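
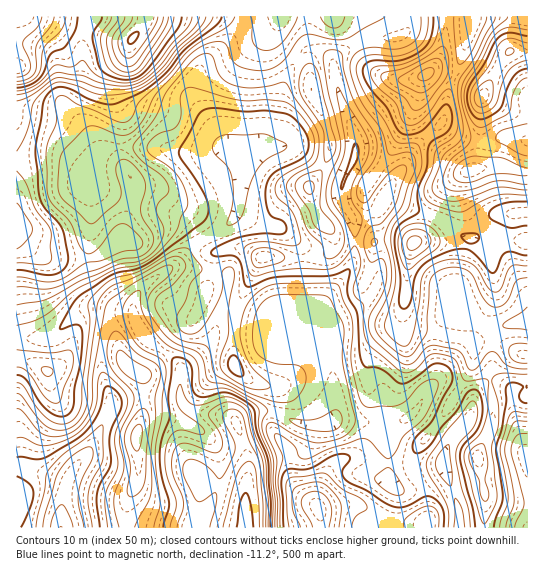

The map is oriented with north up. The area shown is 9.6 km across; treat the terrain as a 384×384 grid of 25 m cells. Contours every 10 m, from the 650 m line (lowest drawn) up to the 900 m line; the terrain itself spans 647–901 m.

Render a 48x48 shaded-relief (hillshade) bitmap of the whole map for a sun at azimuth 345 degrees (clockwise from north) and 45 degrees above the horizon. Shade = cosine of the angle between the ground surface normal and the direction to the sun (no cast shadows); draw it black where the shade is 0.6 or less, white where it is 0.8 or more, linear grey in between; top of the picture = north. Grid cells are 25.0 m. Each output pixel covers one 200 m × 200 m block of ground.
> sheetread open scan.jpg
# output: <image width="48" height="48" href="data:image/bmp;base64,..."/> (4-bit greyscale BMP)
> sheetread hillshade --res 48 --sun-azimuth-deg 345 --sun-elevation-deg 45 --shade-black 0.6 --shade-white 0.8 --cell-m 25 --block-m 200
<image width="48" height="48" href="data:image/bmp;base64,Qk32BAAAAAAAAHYAAAAoAAAAMAAAADAAAAABAAQAAAAAAIAEAAATCwAAEwsAABAAAAAAAAAAAAAAABEREQAiIiIAMzMzAERERABVVVUAZmZmAHd3dwCIiIgAmZmZAKqqqgC7u7sAzMzMAN3d3QDu7u4A////AHdneIiId3ZmiHd4mql3d3d4iaqYeIhlZ3dniIiId3dmiHd4mqmIiHeImqqpeIdlZ4dmiJmZd3d3iId4mZmZmYmZqqqqiHh2Z4h2iZmph3iIiId4mZqqqpqpmZmZmIiHeIh2eaqql3eIiId3mau7uZmYiIiJmIiHiIh2aJqqmHd4h3d3iau7uYiIiIiImHd3iHdlVomZh2Z3d3d3d5maupiIiIdniZh3iHdkNGiYh2ZmZneIZomau7qYiZhli8p2d3dkMkeamGVmZ4iIZ5qqq7qZiZqFast1ZndlMjWbuXZniIiIiaqZmaqYiJqnV6uFVXZlVDWLuoZ4iHd3iZh3eIiIh4mpZYqXVXZmdlV5qod4dVRDV3Z3d4h3d3iahmiXZnZ3d2ZneHZ4dTISRnd3iIiHd2eKp2eIeGZ3dmZlZ3Zoh1MleIiIiIiHd2V4mGaHZ2eIdmZmeId3iHVomZmIiIiHdlRXiGZ2VHiZh2Z4mql2eIiJmZmIiIiHZVRWZ3Z3ZZmqmGeJmqlkV4mYiIiIiJmGZVVVV4d4iImZmGaJmZdUVomYiIiIiJmGZnZmd4iImnd4mXaJmHZmZniHiIiIiImYeHd4iIiImXdneId4iHeIh3iHeIiIiIiamHd4iIh3iHZmZ3d3eIiJl3iHd4iIiHeKqXd4iIh2d2ZlVWVmaJqZmHiHZnd3d4d5uYd4iId2d2VUNENERpqpmYiXVVVVZomIqod3iId2d1VUQzISIliqmYiIVERVRGmYmYZmd3d3ZlVmZlQhEAN4iHd4ZVVmVViXiHVFVmd3Zmd3eIhkQxE2iId4mIiIdleHeHQ0VmeHZnd4iJmHd1M1eJmau7qYd3eIiZdmd4iId4iIiJmZiIdlZ4mqqqmHd4iamruYiIiJmYiZmZmZmZh3Z3iZmIiHeJmarMyph3iJmYmZmZmZmIiHd3iJmHd3iZh5q7qHZmd4iIiZmZmZiHd3iIiImHd3eJh3iql2VVVmVYiIiIiYiHeIiIiImYiHd4mGeaqXZURERIh3iIiIiIiJiIiImqq6dnqnaKuphlVEVYh3eIiImZmZmIiImbzclWm5doqqqYd2eIh3d4iJmZmYiIiIiaq8pliqhmiau6mZmnd3d3iIiIiHiIiIiImal2eZhleau6mZmXd3d3d3Zmd3d4iIiIiIiHeIh1aKupiIiHd3d3dmZWd3d3d3d3d3eId3d2VoqoZmd3d4h3Zmdmd3d3dmZmZmeIdnd3ZWiGRFd2Znh2VmZmd4d2ZmZmZmiId3d3dVeHVFeCNFZlRDM0V3d2ZmZmd3iId2ZnZVealmZwATNEQxAAJGd3d2ZneIiId3d3dlasuGZjIjNFVDEAAleId3ZmeZiIiJq7qGatynVXZVVnd1QyESV4h3dmeZh4mrzd3Jec24ZYdmZ4iHZDIRJXiHd2aIhnm8zN7biKzJh4dmZ4mZhkMxAleIh3Z3dmeZmavKiJvMunZmZ4m7qFRDIkZ4iHdndmd4iImqiJrNy3dmZ4q8uWRVQ0V4iHd3d3d3d4mZiIq8yw=="/>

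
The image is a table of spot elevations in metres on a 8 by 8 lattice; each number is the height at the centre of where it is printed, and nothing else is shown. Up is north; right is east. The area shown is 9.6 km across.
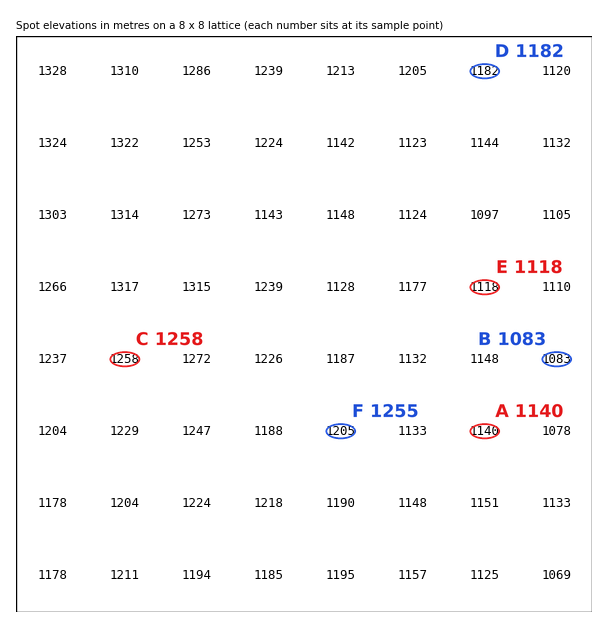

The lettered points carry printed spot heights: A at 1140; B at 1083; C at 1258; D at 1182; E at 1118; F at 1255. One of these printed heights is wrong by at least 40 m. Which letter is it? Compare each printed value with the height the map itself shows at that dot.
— F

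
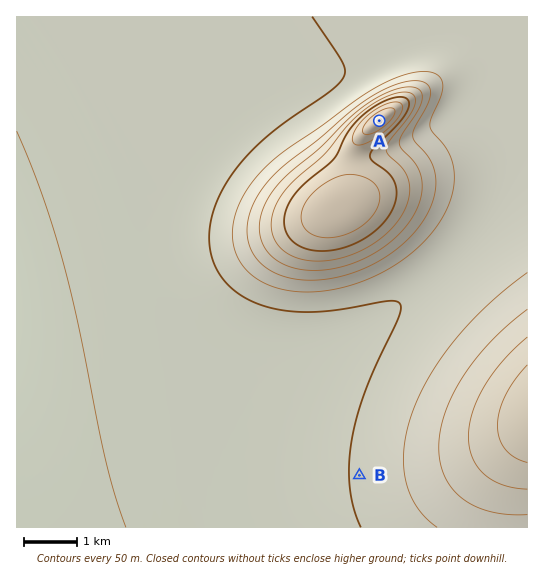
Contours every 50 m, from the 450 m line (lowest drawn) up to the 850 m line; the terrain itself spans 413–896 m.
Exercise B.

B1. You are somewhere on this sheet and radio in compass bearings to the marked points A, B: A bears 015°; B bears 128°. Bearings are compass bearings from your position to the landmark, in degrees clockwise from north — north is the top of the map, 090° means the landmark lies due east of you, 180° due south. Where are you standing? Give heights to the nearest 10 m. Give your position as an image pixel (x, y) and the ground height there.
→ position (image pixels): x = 297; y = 427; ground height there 480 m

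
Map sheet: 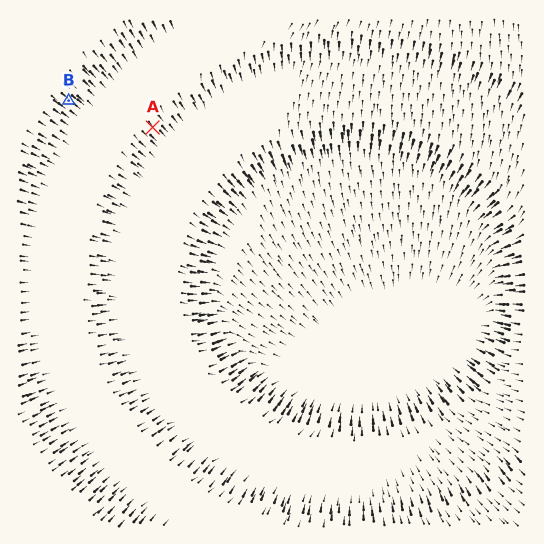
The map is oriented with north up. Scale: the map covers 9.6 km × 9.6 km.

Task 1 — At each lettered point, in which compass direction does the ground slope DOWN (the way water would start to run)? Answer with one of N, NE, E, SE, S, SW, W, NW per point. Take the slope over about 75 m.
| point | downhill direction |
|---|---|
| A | SE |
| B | SE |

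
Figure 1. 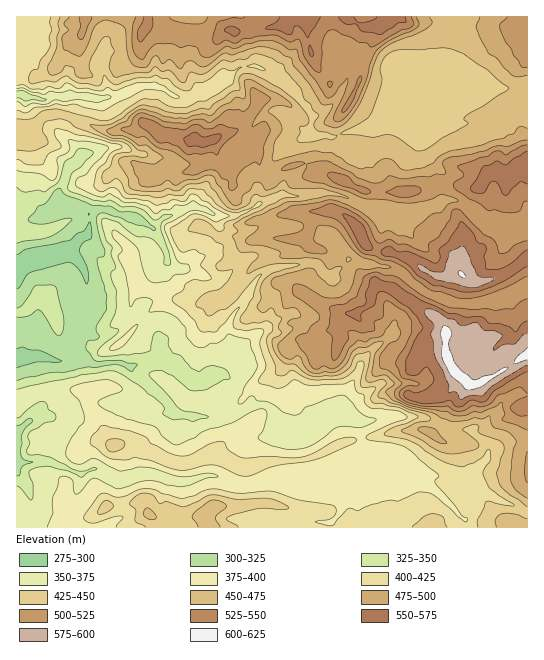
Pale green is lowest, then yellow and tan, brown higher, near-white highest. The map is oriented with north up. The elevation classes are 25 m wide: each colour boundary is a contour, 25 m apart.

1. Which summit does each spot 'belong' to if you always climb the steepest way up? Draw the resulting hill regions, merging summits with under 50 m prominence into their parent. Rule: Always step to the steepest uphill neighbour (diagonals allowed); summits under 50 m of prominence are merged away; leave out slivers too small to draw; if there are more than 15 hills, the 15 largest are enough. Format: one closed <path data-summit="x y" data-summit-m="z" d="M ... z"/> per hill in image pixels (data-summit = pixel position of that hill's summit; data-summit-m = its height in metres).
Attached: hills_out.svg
<path data-summit="454 371" data-summit-m="611" d="M21 45l-5 1 1 482 50 0-8-12-15-6 11 2 10-3 7-7 4-8 5-20 10-5 8 0 19 11 9-1 12-6 14 0 26 8 14-1 10-4 14 0 21 9 16 0 21-5 42 1 18-2 6 12 2 11-3 11-9 9 0 6 197-1-1-242-21 11-24 7-29 0-28-11-22-19-10-5-28-4-16-5-18-19-14-9-14-4-40-2-25 7-16-4-5-6-1-7-10-6-16-2-12 5-10-17-3-22-10-14-33-12-17 1-25 7-1-5-15-13 0-10 7-14-2-15-2-2-16 0-6 4-9-2 4-5-3-23-10-13 1-7z"/><path data-summit="285 23" data-summit-m="566" d="M527 16l-496 0-15 11 0 18 12 5-1 7 9 10 4 15 0 11-4 5 6 2 9-4 36 0 8 3 18-2 33-12 8 0 23 12 10 2 22-8 18-12 10-10 17-4 19 8 24 22 15 20-1 18 2 2 21 2 12-5 24-5 21-16 12-5 1-16-5-31 2-2 36-1 12 3 12 11-4 11 9 3 33 4 28 0z"/><path data-summit="527 163" data-summit-m="567" d="M461 81l-6 4-8 14-24 12-8 6-12-10-4 0-26 18-11 4-16 3-12 5-19-1-4-3-2 2-6 4 2 26-21 18-1 11 19 2 9-3 23 0 13 4 22 11 25 7 11 0 40-15 12 0 9 5 16 16 11 7 10 3 24-6 1-122-13 0-13-15-21-1z"/><path data-summit="193 139" data-summit-m="563" d="M254 65l-17 4-10 10-18 12-22 8-10-2-23-12-16 2-20 9-16 3-33-3 2 17-7 14 0 10 15 13 2 6 24-8 17-1 33 12 10 14 3 22 10 17 12-5 7 0 22 9 20-1 20-12-3-5 1-8 8-12 7-16 10-11 28-16 2-13 0-7-4-6-25-28-10-8z"/><path data-summit="462 274" data-summit-m="602" d="M334 193l-23 0-9 3-21-1-20 8-22 12-22 0-1 3 6 10 16 4 25-7 40 2 14 4 14 9 18 19 16 5 28 4 10 5 22 19 28 11 29 0 24-7 22-11-1-60-24 6-10-3-11-7-16-16-9-5-12 0-40 15-11 0-25-7-22-11z"/><path data-summit="210 510" data-summit-m="472" d="M99 469l-8 0-9 4-10 29-7 7-16 4 10 3 10 12 261 0 1-6 9-9 3-11-2-11-6-12-18 2-42-1-21 5-16 0-21-9-14 0-10 4-14 1-26-8-14 0-12 6-9 1z"/>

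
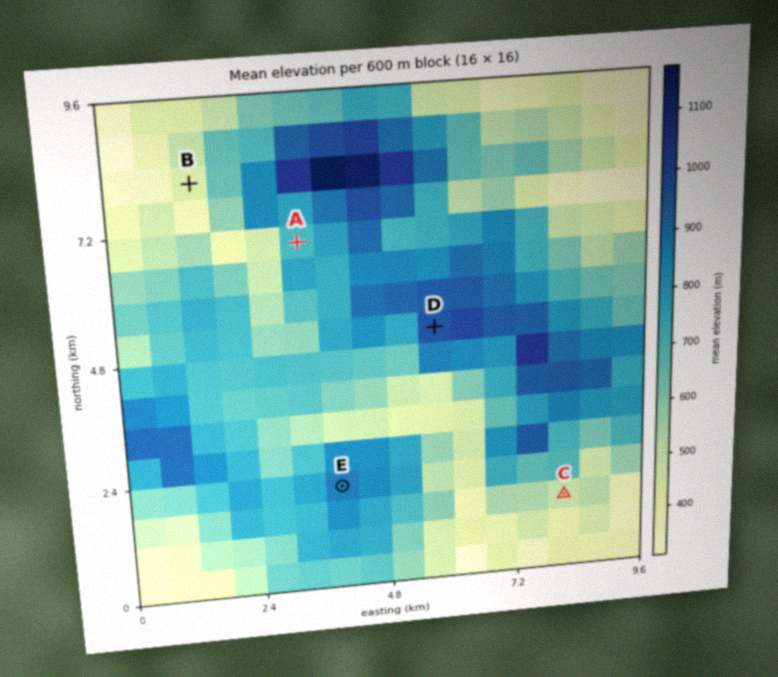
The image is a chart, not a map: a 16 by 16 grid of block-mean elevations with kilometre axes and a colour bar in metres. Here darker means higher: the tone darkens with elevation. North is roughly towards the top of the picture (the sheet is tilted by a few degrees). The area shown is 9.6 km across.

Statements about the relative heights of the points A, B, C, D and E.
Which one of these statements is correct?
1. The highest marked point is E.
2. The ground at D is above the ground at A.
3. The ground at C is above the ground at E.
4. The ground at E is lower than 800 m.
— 2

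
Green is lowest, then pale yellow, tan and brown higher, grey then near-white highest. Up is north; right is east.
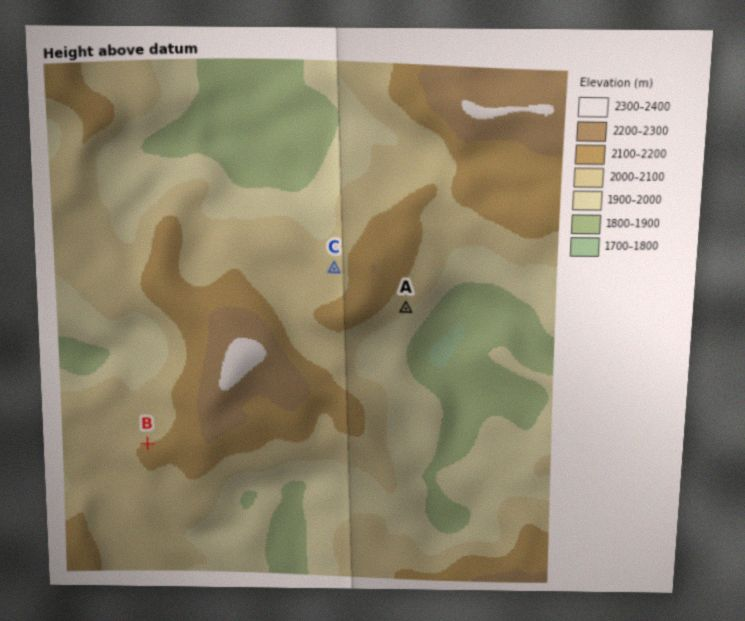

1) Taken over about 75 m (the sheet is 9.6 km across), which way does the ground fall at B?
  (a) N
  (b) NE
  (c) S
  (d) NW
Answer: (a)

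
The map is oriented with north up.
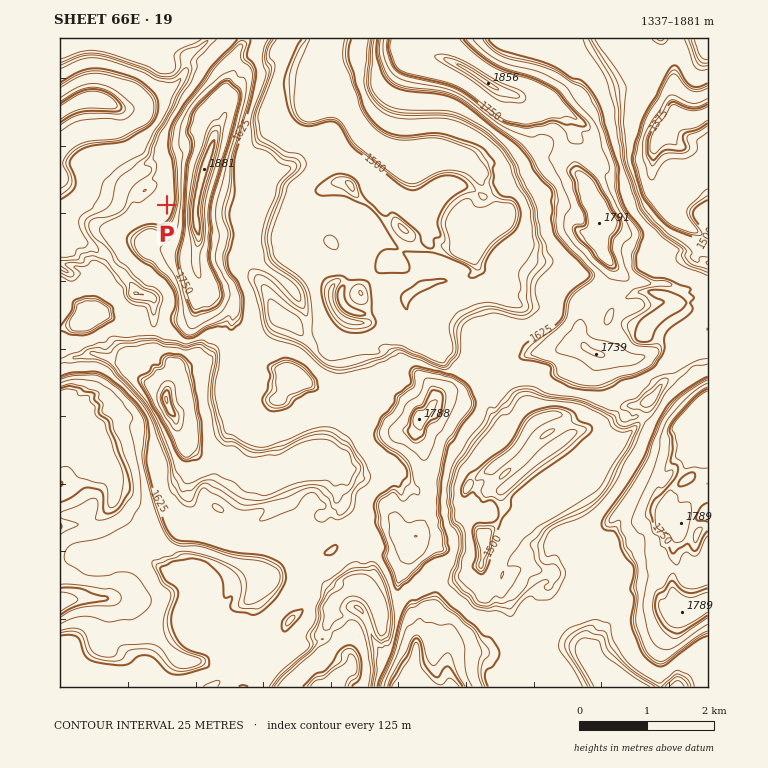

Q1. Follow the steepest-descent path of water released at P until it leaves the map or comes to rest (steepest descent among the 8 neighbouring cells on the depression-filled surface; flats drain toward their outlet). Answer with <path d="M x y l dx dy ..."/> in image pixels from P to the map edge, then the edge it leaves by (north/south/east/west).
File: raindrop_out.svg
<path d="M167 205l-5-5-2 0-10-10-12 0-7-7 0-2 5-5 0-2 2-1-10-10 0-17-5-5 0-26-12-12-2 0-1-1-26 0-1 1-5 0-5 4-4 0-5 5-2 0"/>
exit: west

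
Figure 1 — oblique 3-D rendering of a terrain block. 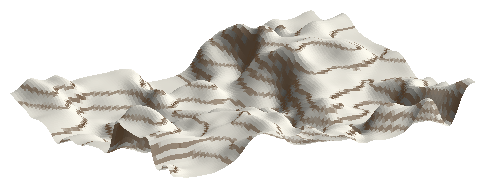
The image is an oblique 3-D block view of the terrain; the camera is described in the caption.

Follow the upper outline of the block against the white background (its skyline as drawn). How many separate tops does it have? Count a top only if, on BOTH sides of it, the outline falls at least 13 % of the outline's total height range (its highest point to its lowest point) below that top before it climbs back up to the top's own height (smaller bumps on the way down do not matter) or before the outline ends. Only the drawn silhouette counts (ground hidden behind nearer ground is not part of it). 2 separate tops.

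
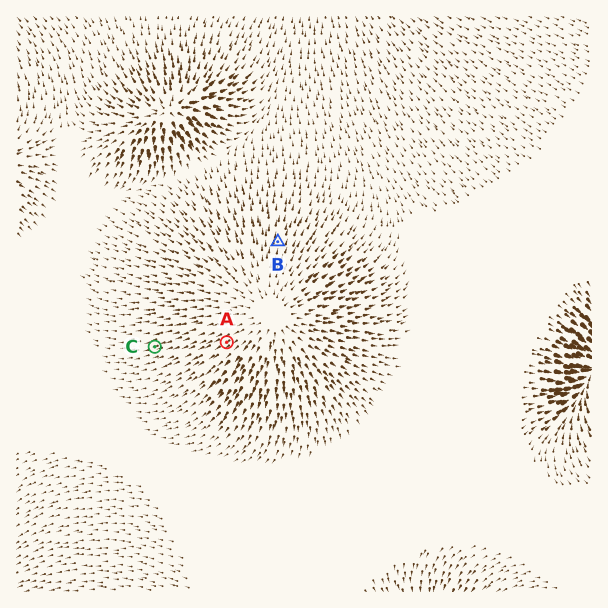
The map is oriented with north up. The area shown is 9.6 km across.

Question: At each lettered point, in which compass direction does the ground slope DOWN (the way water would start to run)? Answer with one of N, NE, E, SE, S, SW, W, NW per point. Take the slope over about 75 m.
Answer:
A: SW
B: N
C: W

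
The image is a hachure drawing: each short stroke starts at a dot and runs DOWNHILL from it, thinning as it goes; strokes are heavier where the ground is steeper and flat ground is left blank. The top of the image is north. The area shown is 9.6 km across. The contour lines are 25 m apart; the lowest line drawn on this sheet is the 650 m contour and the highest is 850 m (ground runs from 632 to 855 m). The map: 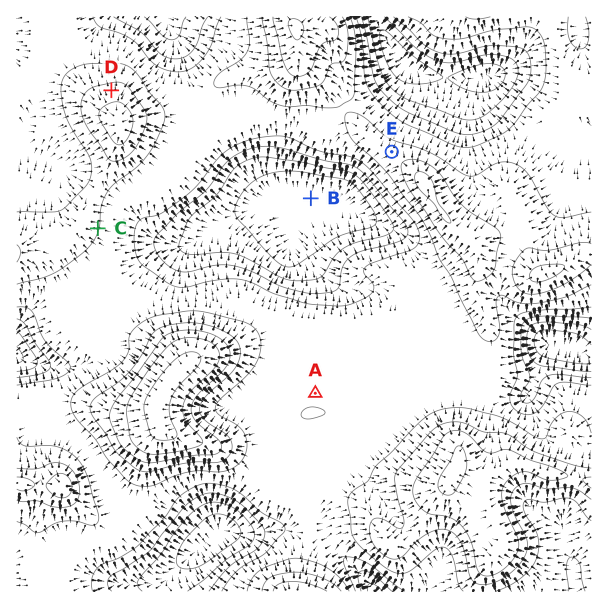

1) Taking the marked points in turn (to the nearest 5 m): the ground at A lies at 745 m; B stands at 630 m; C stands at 750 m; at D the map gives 785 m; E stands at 765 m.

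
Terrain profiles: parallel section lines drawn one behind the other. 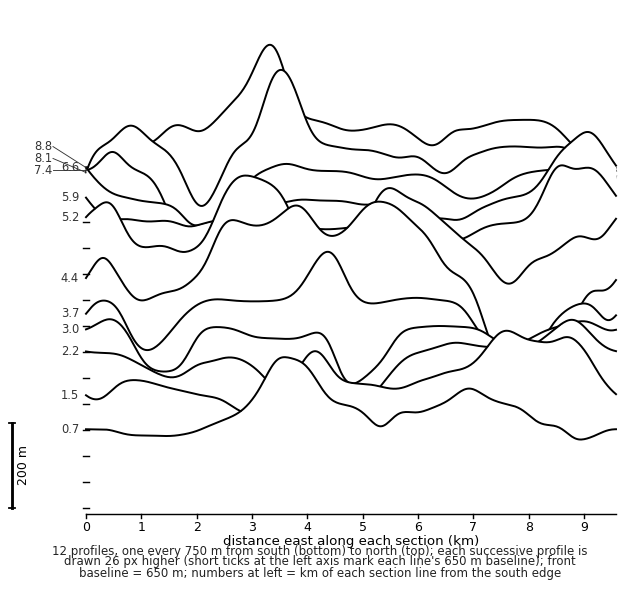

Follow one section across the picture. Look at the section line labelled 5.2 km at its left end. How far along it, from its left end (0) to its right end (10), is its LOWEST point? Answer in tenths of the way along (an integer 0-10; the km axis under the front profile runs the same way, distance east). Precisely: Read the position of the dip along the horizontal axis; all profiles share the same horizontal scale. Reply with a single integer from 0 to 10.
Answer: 8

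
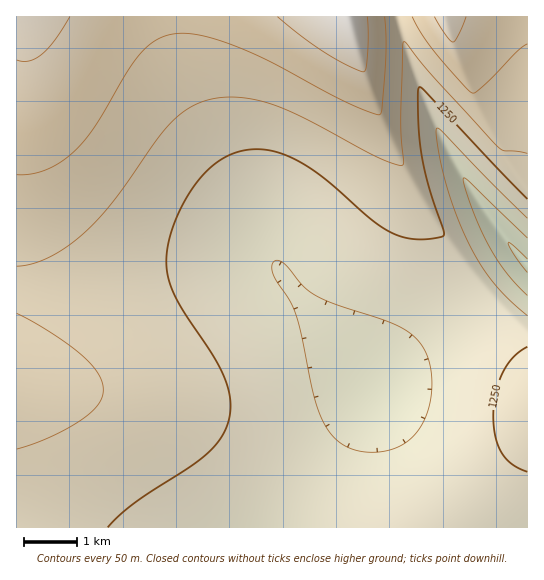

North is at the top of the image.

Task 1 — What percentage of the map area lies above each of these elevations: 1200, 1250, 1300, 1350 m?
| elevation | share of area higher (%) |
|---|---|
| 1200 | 91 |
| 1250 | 55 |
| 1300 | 28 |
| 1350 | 12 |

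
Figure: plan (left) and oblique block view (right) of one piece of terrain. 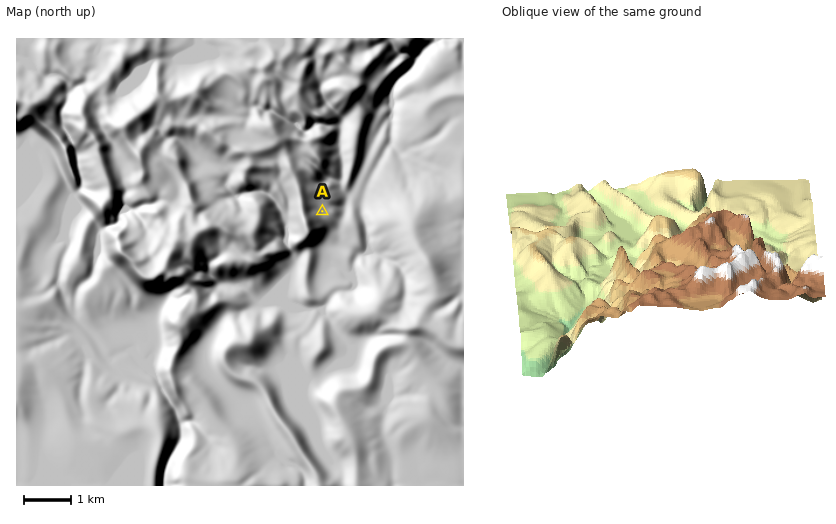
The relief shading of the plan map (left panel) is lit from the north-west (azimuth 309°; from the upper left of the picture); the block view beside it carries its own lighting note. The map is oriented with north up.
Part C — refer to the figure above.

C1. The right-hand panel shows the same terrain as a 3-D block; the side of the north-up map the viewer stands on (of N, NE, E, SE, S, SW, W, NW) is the N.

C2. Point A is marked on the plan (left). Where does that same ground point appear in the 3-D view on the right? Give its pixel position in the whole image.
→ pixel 612 277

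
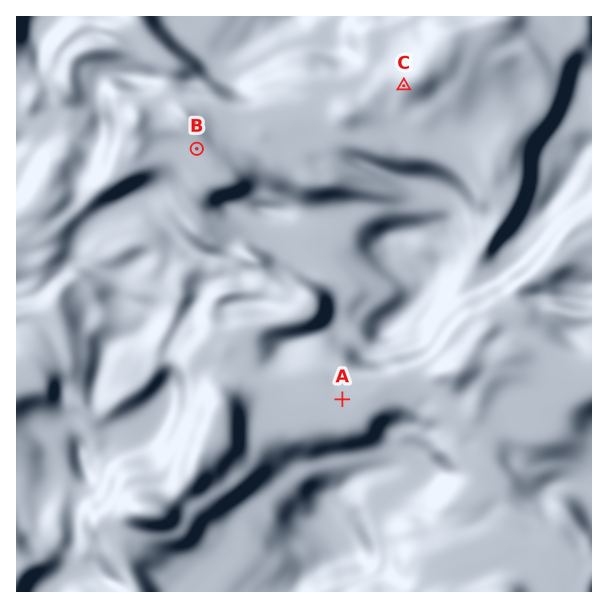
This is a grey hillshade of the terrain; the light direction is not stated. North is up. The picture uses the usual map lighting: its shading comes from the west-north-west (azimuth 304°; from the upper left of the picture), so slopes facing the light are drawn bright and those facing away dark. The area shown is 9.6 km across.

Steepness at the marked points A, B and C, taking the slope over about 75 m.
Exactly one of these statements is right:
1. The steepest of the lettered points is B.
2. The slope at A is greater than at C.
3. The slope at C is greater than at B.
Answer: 3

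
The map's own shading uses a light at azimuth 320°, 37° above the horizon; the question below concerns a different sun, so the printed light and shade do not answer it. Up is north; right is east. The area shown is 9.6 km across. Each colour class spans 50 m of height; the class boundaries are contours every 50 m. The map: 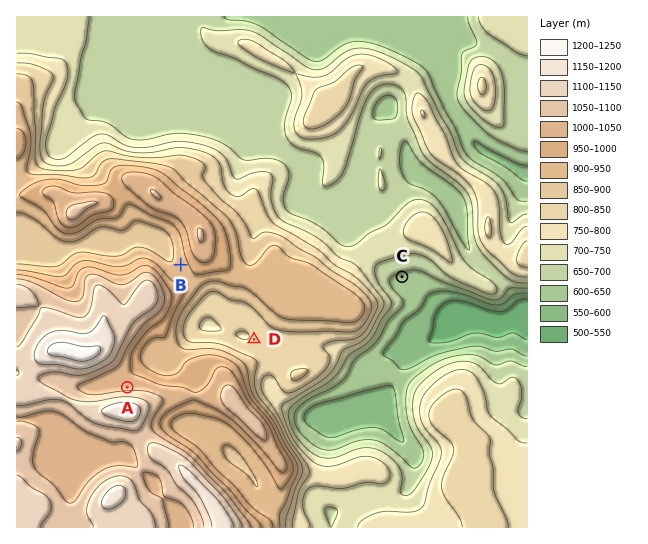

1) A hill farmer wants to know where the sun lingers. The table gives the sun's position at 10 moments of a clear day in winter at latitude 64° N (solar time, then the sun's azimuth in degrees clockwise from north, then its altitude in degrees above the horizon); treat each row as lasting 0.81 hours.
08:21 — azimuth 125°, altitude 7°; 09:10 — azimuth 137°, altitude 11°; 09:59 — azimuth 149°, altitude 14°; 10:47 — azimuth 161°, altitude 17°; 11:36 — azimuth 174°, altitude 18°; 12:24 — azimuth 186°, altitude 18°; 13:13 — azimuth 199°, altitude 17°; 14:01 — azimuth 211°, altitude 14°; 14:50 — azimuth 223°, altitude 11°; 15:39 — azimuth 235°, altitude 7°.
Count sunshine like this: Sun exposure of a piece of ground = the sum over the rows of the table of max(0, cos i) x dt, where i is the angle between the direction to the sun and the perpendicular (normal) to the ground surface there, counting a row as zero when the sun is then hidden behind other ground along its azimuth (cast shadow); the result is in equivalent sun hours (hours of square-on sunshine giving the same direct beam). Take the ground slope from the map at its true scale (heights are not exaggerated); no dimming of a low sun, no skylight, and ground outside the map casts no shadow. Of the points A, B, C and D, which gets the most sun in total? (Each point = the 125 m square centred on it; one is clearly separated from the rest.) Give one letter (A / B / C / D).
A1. C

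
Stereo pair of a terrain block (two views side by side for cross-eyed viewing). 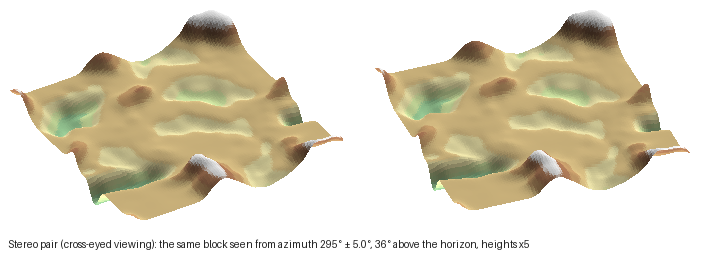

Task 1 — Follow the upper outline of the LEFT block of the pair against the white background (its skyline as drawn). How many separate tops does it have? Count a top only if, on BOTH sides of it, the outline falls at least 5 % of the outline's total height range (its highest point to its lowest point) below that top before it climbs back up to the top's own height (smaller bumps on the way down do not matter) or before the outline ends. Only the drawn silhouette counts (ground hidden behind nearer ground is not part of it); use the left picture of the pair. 2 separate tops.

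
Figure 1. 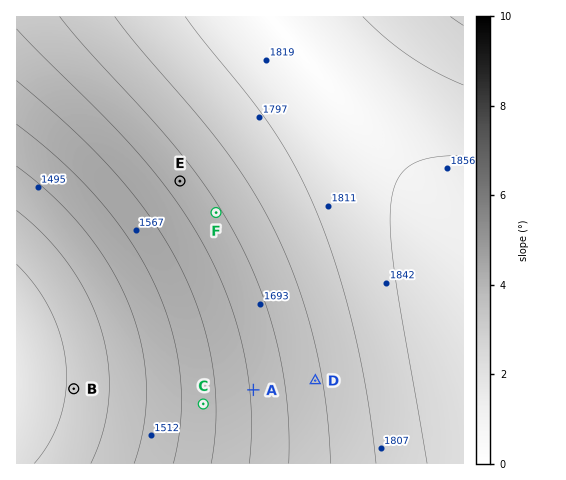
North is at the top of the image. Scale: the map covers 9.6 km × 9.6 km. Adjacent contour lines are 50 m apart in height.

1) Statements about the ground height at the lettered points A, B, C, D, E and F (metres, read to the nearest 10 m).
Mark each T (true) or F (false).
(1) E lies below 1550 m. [F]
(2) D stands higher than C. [T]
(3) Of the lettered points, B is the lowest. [T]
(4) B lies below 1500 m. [T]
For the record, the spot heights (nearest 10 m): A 1660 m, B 1410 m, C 1580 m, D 1740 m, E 1670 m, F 1690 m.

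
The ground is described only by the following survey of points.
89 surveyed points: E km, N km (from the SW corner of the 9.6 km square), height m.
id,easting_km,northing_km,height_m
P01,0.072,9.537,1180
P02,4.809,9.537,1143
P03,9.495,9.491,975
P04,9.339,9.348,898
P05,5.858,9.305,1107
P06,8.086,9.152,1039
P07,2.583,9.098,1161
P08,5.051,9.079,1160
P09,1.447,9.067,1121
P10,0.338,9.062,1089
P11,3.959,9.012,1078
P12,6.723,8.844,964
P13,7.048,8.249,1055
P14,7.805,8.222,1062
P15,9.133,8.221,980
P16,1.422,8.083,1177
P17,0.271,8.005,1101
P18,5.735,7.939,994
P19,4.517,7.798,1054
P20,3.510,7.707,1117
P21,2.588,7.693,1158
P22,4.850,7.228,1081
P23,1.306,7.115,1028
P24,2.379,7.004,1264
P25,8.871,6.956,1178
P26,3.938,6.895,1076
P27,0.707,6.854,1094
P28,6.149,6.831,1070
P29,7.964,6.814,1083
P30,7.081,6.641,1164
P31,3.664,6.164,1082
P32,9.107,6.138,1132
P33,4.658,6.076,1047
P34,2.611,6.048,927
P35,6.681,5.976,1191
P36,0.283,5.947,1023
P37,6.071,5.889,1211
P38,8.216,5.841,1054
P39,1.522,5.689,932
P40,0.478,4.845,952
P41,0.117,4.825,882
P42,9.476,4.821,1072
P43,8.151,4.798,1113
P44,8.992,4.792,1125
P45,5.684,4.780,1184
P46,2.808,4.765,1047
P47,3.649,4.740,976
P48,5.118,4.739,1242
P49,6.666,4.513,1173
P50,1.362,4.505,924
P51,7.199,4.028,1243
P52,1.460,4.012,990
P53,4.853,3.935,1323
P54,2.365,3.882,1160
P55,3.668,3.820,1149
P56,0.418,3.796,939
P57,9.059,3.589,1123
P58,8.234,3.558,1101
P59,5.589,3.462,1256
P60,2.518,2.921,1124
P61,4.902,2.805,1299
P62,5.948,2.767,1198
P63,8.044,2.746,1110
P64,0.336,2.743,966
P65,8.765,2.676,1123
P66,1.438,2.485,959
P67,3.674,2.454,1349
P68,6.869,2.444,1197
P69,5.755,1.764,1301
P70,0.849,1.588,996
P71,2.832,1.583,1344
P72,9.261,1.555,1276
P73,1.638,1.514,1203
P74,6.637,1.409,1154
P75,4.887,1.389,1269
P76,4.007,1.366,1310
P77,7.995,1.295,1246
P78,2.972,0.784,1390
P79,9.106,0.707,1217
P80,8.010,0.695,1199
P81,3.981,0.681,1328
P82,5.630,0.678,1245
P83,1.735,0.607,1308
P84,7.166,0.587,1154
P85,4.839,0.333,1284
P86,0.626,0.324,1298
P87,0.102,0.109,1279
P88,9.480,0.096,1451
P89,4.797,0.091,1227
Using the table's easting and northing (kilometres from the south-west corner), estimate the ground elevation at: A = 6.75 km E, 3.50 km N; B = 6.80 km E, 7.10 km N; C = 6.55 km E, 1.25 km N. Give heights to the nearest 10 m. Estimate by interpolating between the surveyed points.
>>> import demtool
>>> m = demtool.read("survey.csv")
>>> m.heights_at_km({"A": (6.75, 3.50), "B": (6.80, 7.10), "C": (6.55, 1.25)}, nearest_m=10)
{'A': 1240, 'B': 1170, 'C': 1150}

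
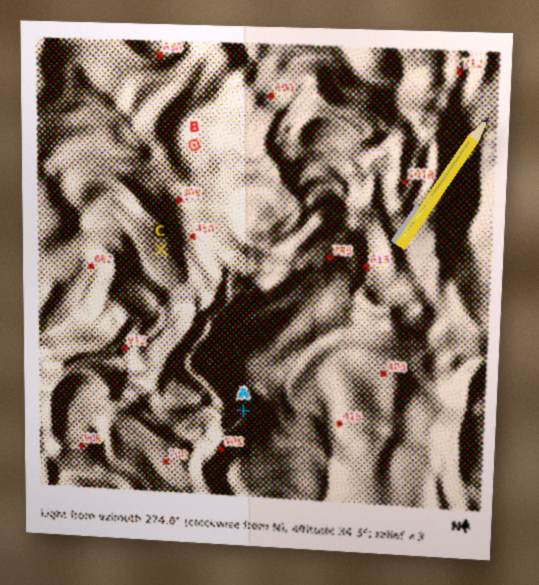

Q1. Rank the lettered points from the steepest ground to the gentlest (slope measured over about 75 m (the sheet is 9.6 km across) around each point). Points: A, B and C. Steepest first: A B C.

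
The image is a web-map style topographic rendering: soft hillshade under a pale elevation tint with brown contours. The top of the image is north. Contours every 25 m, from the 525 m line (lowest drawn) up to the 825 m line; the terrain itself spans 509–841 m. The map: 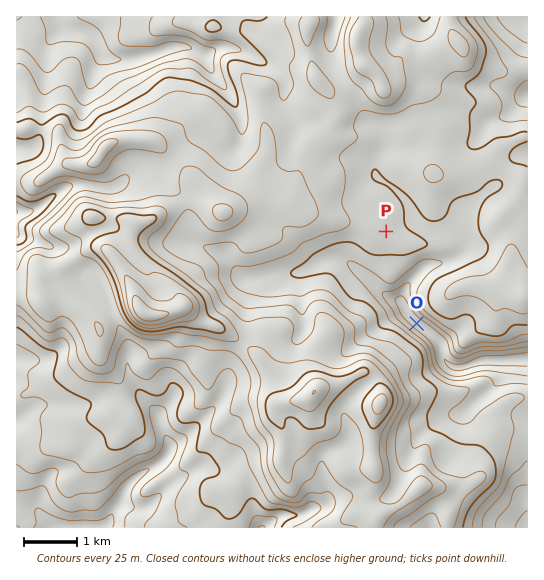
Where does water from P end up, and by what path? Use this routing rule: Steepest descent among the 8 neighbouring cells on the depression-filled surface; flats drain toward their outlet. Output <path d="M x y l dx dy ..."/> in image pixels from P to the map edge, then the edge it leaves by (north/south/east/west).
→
<path d="M386 231l8 0 3-2 10-6 8-1 7 5 8 4 20 0 3 2 12 12 0 5-8 8-10 4-14 1-7 3-19 19-5 10 0 8 7 12 9 10 12 8 8 8 3 4 0 4 1 1 1 8 7 8 3 0 1 1 9 0 2-1 6-1 4-3 4 0 2-1 28 0 1-2 17 0"/>
exit: east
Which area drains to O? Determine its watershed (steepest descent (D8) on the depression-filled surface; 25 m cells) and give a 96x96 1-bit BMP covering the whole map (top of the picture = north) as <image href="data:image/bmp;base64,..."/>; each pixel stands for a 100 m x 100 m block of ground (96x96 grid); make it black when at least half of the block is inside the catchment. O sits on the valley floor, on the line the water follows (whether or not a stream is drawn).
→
<image width="96" height="96" href="data:image/bmp;base64,Qk2+BAAAAAAAAD4AAAAoAAAAYAAAAGAAAAABAAEAAAAAAIAEAAATCwAAEwsAAAIAAAAAAAAA////AAAAAAAAAAAAAAAAAAAAAAAAAAAAAAAAAAAAAAAAAAAAAAAAAAAAAAAAAAAAAAAAAAAAAAAAAAAAAAAAAAAAAAAAAAAAAAAAAAAAAAAAAAAAAAAAAAAAAAAAAAAAAAAAAAAAAAAAAAAAAAAAAAAAAAAAAAAAAAAAAAAAAAAAAAAAAAAAAAAAAAAAAAAAAAAAAAAAAAAAAAAAAAAAAAAAAAAAAAAAAAAAAAAAAAAAAAAAAAAAAAAAAAAAAAAAAAAAAAAAAAAAAAAAAAAAAAAAAAAAAAAAAAAAAAAAAAAAAAAAAAAAAAAAAAAAAAAAAAAAAAAAAAAAAAAAAAAAAAAAAAAAAAAAAAAAAAAAAAAAAAAAAAAAAAAAAAAAAAAAAAAAAAAAAAAAAAAAAAB+AAAAAAAAAAAAAAD/AAAAAAAAAAAAAAD/wAAAAAAAAAAAAAD//AAAAAAAAAAAAAD//wAAAAAAAAAAAAH//8AAAAAAAAAAAAP//+AAAAAAAAAAAAP///AAAAAAAAAAAAf///gAAAAAAAAAAA////wAAAAAAAAAAB////4AAAAAAAAAAH////8AAAAAAAAAAP////+AAAAAAAAAA//////AAAAAAAAAH//////gAAAAAAAAP//////gAAAAAAD4f//////wAAAAAAH////////4AAAAAAH/////////AAAAAAP/////////gAAAAAP/////////wAAAAAf//////////8AAAAf///////////AAAA////////////AAAA////////////AAAA////////////AAAAf///////////AAAAf///////////gAAAf///////////gAAAf///////////gAAAf///////////AAAAP///////////AAAAP//////////+AAAAD//////////+AAAAA//////////+AAAAAP/P////////AAAAAD8D////////gAAAAAAAAf//////wAAAAAAAAf//////wAAAAAAAAP//////4AAAAAAAAP//////4AAAAAAAAH//////4AAAAAAAAH//////wAAAAAAAAH///+B/AAAAAAAAAD///+AcAAAAAAAAAD///+AAAAAAAAAAAD///+AAAAAAAAAAAB///+AAAAAAAAAAAA///+AAAAAAAAAAAAf//+AAAAAAAAAAAAP//+AAAAAAAAAAAAH//+AAAAAAAAAAAAD//+AAAAAAAAAAAAD//8AAAAAAAAAAAAD//8AAAAAAAAAAAAD//8AAAAAAAAAAAAH//4AAAAAAAAAAAAH//wAAAAAAAAAAAAA//gAAAAAAAAAAAAAfAAAAAAAAAAAAAAAPAAAAAAAAAAAAAAAGAAAAAAAAAAAAAAAAAAAAAAAAAAAAAAAAAAAAAAAAAAAAAAAAAAAAAAAAAAAAAAAAAAAAAAAAAAAAAAAAAAAAAAAAAAAAAAAAAAAAAAAAAAAAAAAAAAAAAAAAAAAAAAAAAAAAAAAAAAAAAAAAAAAAAAAAAAAAAAAAAAAAA="/>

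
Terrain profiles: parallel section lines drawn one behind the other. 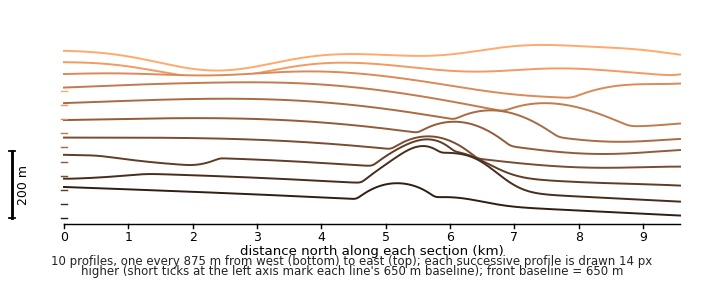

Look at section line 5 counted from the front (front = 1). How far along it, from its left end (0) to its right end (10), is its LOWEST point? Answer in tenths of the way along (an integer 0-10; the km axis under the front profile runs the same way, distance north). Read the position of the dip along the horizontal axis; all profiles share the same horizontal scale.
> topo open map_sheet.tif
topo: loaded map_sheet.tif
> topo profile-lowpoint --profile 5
9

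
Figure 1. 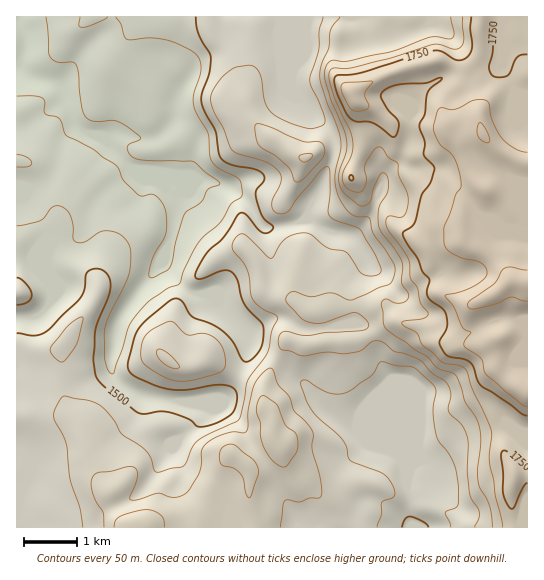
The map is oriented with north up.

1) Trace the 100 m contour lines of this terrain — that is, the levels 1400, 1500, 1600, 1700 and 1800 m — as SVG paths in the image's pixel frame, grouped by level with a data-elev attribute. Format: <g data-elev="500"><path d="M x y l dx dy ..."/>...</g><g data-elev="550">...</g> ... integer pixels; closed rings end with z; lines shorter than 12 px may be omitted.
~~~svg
<g data-elev="1400"><path d="M46 17l3 38 3 4 5 3 15 0 4 3 3 9 3 33 5 11 8 3 22 0 9 5 13 9 1 4-10 5-3 3 2 7 5 4 15 3 44 0 27 22-1 2-10 4-8 13-16 12-9 27-4 21-4 8-15 8-3 0-1-3 4-17 11-20 2-8 0-19-7-12-6-5-11 2-4-1-14-14-5-12-4-4-23-16-26-14-7-16-14-6 0-11-3-4-8-2-17 0"/></g><g data-elev="1500"><path d="M402 527l3-8 5-2 14 5 4 5"/><path d="M17 305l10-3 3-3 2-4-2-5-3-5-6-6-4-1"/><path d="M196 17l2 16 11 20 2 5-2 15-7 20-1 9 4 11 11 18 3 24 4 6 6 3 25 5 9 5 1 5-8 11 0 8 7 19 10 10-4 6-6 0-5-4-12-14-4-2-3 0-16 25-18 17-8 15-2 7 3 2 4 0 23-9 8 3 5 8 6 22 19 22 0 17-2 7-6 7-5 5-5 1-4-5-8-15-8-9-12-8-20-8-11-16-4-2-4 0-24 18-11 12-5 10-6 28 2 6 7 4 18 9 14 3 18 1 31-5 12 1 4 3 3 5 0 8-3 9-4 4-12 7-12 4-8 1-9-8-19-7-11-1-16 3-5-1-37-30-5-8-2-13 1-28 3-12 11-27 2-10-3-10-7-6-7 0-7 3-2 5 0 12-4 8-34 34-12 5-18-3"/></g><g data-elev="1600"><path d="M280 527l3-22 2-4 4-1 10 2 11-4 9 0 2-3 1-5-3-16-7-24 1-15-1-4-6-9-12-11-5-14-11-12-5-15-3-2-9 7-7 11-6 23 0 17-2 5-3 2-9-1-9 2-11 4-9 7-4 6 1 12-3 10-9 16-5 5-11 3-16-4-19 6-8 1-1-1 0-2 5-13 3-9-1-5-3-3-7 0-16 4-13 2-4 2-3 6 1 8 4 12 7 12 1 14"/><path d="M175 369l3-1 1-2-6-8-10-8-4-1-2 1 0 4 4 7 6 5z"/><path d="M296 182l9-4 17-19 3-8-2-6-5-4-16 0-31-14-14-3-2 2 0 4 4 15 4 4 12 7 12 10 4 5 3 9z"/><path d="M340 17l-9 13-2 17-7 16-2 12 6 26 11 24 4 14 0 11-6 24 1 13 5 14 8 12 8 4 12 1 4 15 20 29 2 5 0 6-5 11-39 16-20-7-20 4-16-5-5 1-4 4 0 5 14 15 6 4 8 2 8 0 33-10 11 6 3 7-2 3-5 1-36 2-17 3-24-4-6 4 0 11 3 4 23 6 21-4 17 2 14-2 5-2 11-9 6 0 6 2 9 8 12 3 13 6 13 13 13 8 4 5 2 7-2 18 13 14 6 13-1 33 2 22 2 6 8 14 0 5-4 9"/></g><g data-elev="1700"><path d="M463 17l1 24-2 5-4 3-5 0-12-4-8-1-42 14-36 9-9 2-13-1-3 3-1 6 6 21 14 31 3 10 0 15-10 21 1 6 2 5 4 3 6 3 4 0 4-2 3-9-1-16 12-18 5 1 7 10 9 6 1 11 9 20 0 12-3 7-3 3-12-1-3 1-1 8 3 6 19 27 2 20 7 9 4 16 7 11-5 4-18 3-3 2 2 3 12 7 6 12 19 16 5 3 15 2 6 5 6 19 18 40-1 33 13 64"/></g><g data-elev="1800"><path d="M527 152l-12-3-13-11-9-16-4-19-3-3-12 0-20 9-12-1-4 2-5 16 1 7 6 12 10 8 5 6 4 12 2 12 0 5-6 7-5 18-6 14 0 18 4 5 7 5 27 8 4 4 1 6-3 6-10 7-13 6-15 3-1 2 9 10 8 19 3 4 6 3-7 9 1 5 16 11 3 13 3 5 35 29 5 2"/><path d="M352 110l9 1 8-4-4-13 8-12-26 0-5 2-1 3 1 6 7 13z"/></g>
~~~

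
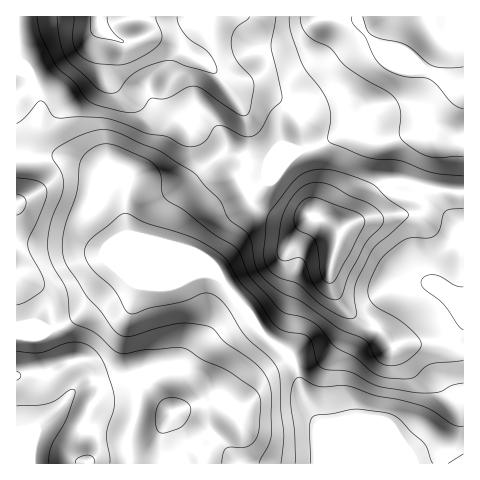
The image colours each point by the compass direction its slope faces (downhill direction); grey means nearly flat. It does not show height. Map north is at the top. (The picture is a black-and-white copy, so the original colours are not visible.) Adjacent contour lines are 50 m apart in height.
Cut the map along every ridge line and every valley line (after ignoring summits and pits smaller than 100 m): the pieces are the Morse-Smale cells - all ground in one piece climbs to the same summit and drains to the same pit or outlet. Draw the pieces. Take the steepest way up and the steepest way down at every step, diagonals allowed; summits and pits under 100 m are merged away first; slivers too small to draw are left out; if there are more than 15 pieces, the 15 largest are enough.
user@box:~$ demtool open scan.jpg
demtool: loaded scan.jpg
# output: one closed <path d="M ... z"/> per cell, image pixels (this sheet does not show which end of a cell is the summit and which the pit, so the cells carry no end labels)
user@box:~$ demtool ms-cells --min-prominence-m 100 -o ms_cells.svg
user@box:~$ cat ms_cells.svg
<path d="M208 16l-192 1 0 446 394 1-7-5-83-33-17-29-11-41-32-26-19-29-39-40-41-19 8-33 8-14 47-40 10-1 9 2 2-5 2-29-9-24-25-30-21-12 12-23 5-13z"/><path d="M234 154l-7 0-6 3-44 38-8 14-8 33 41 19 39 40 19 29 32 26 11 41 17 29 91 38 52 0 1-271-39-4-30-9-9 2-10 6-15 27-15 11-6 7-12-11-16-6-22 5-12-2-18-8-11-11-10-20-1-6 4-17z"/><path d="M463 16l-254 0-5 17-12 23 21 12 25 30 9 24 0 16-3 19 26 6 25-12 23-4 31-17 22 7 17 1 38-9 11-20 11-11 16-10z"/><path d="M463 88l-15 10-11 11-11 20-38 9-17-1-22-7-31 17-23 4-25 12-27-7-5 18 1 6 10 20 11 11 18 8 12 2 22-5 16 6 12 11 6-7 15-11 15-27 10-6 9-2 30 9 38 3z"/>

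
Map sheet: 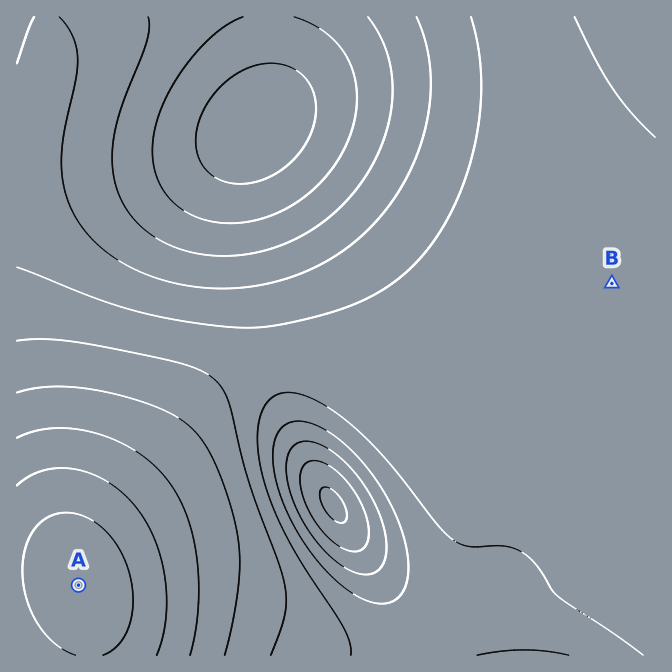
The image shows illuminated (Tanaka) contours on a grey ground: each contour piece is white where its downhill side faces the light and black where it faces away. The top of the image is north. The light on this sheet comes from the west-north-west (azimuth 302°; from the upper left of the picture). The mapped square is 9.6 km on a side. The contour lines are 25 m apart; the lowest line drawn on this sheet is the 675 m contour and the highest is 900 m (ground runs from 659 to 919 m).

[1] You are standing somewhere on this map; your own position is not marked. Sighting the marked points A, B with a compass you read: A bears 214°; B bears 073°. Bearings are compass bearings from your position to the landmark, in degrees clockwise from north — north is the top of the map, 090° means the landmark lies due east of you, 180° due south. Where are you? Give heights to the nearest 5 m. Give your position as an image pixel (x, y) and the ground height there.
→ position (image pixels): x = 196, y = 411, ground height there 815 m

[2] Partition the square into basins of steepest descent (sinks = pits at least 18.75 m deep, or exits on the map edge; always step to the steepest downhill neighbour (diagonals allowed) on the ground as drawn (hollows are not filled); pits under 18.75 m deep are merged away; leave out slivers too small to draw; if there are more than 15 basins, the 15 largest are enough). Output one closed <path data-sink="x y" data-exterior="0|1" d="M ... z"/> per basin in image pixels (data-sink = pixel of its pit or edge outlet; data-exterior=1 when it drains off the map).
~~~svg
<path data-sink="257 125" data-exterior="0" d="M655 16l-638 0-1 552 38 3 11 3 10 7 4-26 20-33 57-62 40-52 19-19 22-15 25-10 15-3 28 0 32 8 20 10 13 10 10 0 44-23 53-35 68-53 81-78 30-35z"/><path data-sink="334 505" data-exterior="0" d="M655 166l-29 34-81 78-68 53-82 52-15 6-10 0-13-10-35-15-17-3-28 0-33 10-29 18-19 19-40 52-57 62-20 33-3 12 0 13 5 12 7 28 1 35 566 1z"/><path data-sink="17 655" data-exterior="1" d="M40 569l-24 1 0 85 72 1 0-36-10-36-13-10z"/>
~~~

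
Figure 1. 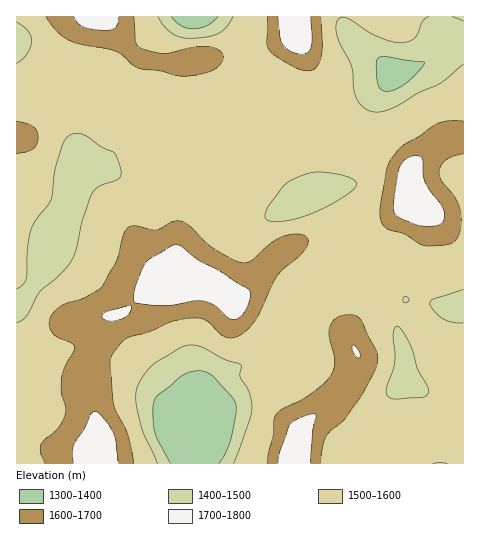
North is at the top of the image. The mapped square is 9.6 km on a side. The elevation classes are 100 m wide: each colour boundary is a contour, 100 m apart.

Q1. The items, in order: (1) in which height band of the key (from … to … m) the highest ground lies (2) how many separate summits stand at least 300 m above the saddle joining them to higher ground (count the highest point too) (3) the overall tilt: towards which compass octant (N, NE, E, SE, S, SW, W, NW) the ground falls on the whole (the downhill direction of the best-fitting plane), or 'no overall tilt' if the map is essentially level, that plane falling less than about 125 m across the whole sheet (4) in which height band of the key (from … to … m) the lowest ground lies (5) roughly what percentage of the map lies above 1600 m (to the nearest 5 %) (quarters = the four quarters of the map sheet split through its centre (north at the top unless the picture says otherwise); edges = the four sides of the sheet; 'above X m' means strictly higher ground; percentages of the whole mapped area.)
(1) The highest ground lies in the 1700–1800 m band.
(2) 1 summit rises at least 300 m above its surroundings.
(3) There is no overall tilt: the best-fitting plane is nearly level.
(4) Between 1300 and 1400 m: that is the band holding the lowest ground.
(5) About 25 % of the map lies above 1600 m.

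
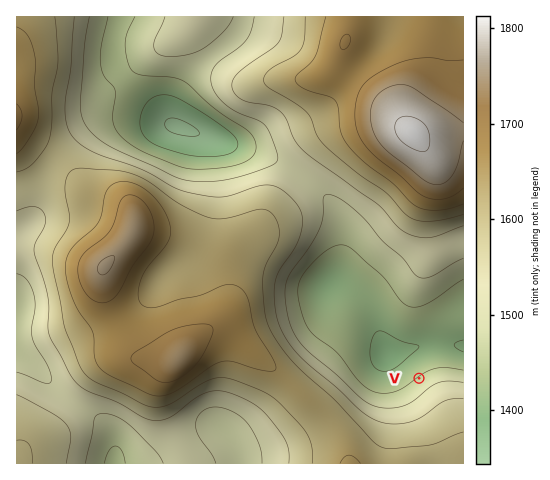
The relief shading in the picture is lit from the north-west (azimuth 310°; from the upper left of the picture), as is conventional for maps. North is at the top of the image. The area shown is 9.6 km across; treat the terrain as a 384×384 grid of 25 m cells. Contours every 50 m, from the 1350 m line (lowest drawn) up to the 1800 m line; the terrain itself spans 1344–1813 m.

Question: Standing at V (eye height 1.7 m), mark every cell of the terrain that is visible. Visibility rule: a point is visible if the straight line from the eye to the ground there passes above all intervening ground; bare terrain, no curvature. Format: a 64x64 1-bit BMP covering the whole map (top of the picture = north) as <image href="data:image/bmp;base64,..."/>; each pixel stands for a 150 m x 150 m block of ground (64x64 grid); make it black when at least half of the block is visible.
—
<image width="64" height="64" href="data:image/bmp;base64,Qk0+AgAAAAAAAD4AAAAoAAAAQAAAAEAAAAABAAEAAAAAAAACAAATCwAAEwsAAAIAAAAAAAAA////AAAAAAAAAAAAAAAAAAAAAAAAAGAAAAAAAAAAcAAAAAAAAADwAAAAAAAAAP4AAAAAAAAB/4AAAAAAAAH/gAAAAAAAA/+AAAAAAAAH/4AAAAAAAB//wAAAAAAAP//gAAAAAAB//+AAAAAAAf//4AAAAAAD///AAAAAAAf//+AAAAAAD///4AAAAAAf///wAAAAAD////wAAAAAf////wAAAAD/////AAAAAP/z//8AAAAA/+H//wAAAAD/4f//AAAAAP/A//8AAAAAf8D//wAAAAB/4f//AAAAAH////8AAAAAf////wAAAAB/////AAAAAD////8AAAAAP////wAAAAAf////AAAAAA////8AAAAAB////wAAAAAD////AAAAAAH///8AAAAAAH///wAAAAAAH///AAAAAAAf//8AAAAAAB///wAAAAAAP///AAAAAAB///gAAAAAAP//4AAAAAAA///AAAAAAAH//4AAAAAAAf//AAAAAAAAAHAAAAAAAAAAAAAAAAAAAAAAAAAAAAAAAAAAAAAAAAAAAAAAAAAAOAAAAAAAAAB/gAAAAAAAAH/AAAAAAAAAAEAAAAAAAAAAAAAAAAAAAAAAAAAAAAAAAAAAAAAAAAAAAAAAAAAAAAAAAAAAAAAAAAAAAAAAAAAAAAAAAAAAAAAAAAAAAAAAAAAAAA=="/>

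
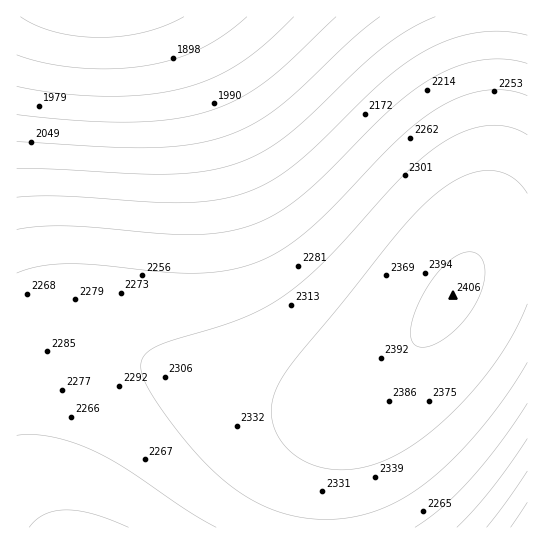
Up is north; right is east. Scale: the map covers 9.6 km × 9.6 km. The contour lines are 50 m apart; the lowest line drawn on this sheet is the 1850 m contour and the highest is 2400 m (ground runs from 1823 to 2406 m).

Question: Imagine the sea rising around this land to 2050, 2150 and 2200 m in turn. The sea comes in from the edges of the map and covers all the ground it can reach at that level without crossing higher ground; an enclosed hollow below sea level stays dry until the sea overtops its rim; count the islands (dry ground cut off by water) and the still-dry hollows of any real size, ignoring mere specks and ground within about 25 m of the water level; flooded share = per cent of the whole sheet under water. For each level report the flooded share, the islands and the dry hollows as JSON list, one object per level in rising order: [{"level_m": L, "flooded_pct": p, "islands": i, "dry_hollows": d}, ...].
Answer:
[{"level_m": 2050, "flooded_pct": 14, "islands": 0, "dry_hollows": 0}, {"level_m": 2150, "flooded_pct": 25, "islands": 0, "dry_hollows": 0}, {"level_m": 2200, "flooded_pct": 32, "islands": 0, "dry_hollows": 0}]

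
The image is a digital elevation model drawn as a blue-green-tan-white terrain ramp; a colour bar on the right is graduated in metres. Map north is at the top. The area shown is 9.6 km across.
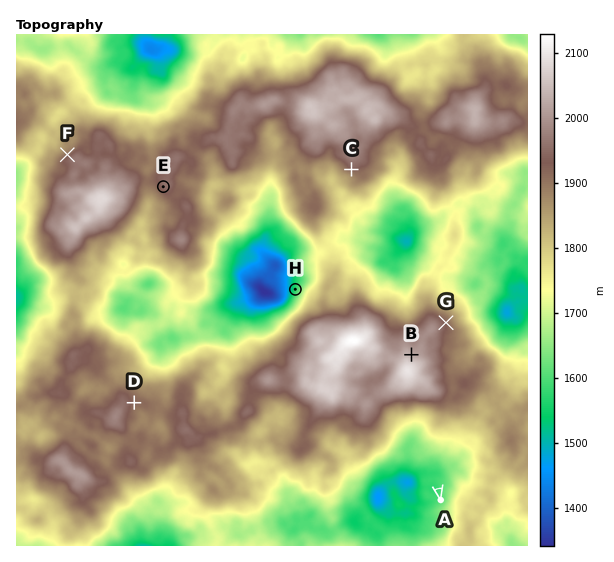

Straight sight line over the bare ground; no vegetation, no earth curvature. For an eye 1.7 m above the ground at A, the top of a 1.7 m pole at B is hidden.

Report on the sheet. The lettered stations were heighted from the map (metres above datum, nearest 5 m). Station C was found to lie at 1925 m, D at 1920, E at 1950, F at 1915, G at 1920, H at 1575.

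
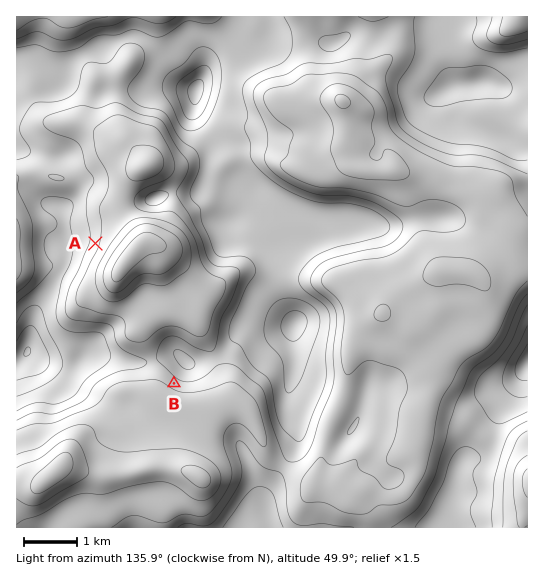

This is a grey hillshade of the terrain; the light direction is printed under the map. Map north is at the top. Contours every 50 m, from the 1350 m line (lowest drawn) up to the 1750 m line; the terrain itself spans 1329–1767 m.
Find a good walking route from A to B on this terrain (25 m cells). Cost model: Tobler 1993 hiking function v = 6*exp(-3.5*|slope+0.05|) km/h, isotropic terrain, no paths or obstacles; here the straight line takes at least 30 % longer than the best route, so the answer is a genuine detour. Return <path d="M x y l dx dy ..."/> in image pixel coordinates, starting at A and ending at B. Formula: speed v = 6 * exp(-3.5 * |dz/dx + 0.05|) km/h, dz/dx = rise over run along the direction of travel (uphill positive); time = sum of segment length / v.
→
<path d="M95 243l0 10-4 8 0 22 6 11 14 15 3 1 11 11 9 18 16 16 4 8 20 20"/>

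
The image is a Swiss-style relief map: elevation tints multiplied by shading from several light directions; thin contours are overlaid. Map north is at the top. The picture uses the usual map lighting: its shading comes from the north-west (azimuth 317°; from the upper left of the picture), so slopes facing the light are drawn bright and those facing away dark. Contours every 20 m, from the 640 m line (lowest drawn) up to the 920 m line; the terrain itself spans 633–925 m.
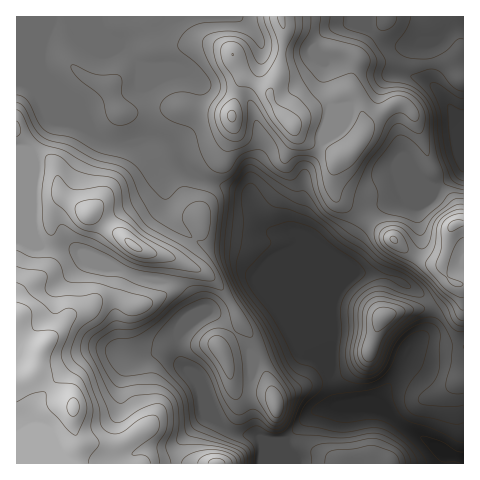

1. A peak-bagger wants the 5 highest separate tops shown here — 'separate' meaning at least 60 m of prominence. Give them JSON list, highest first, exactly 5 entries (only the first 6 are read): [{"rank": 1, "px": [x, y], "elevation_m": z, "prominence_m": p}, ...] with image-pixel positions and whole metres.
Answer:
[{"rank": 1, "px": [74, 407], "elevation_m": 925, "prominence_m": 292}, {"rank": 2, "px": [133, 245], "elevation_m": 905, "prominence_m": 72}, {"rank": 3, "px": [292, 125], "elevation_m": 871, "prominence_m": 102}, {"rank": 4, "px": [454, 225], "elevation_m": 865, "prominence_m": 97}, {"rank": 5, "px": [383, 316], "elevation_m": 816, "prominence_m": 81}]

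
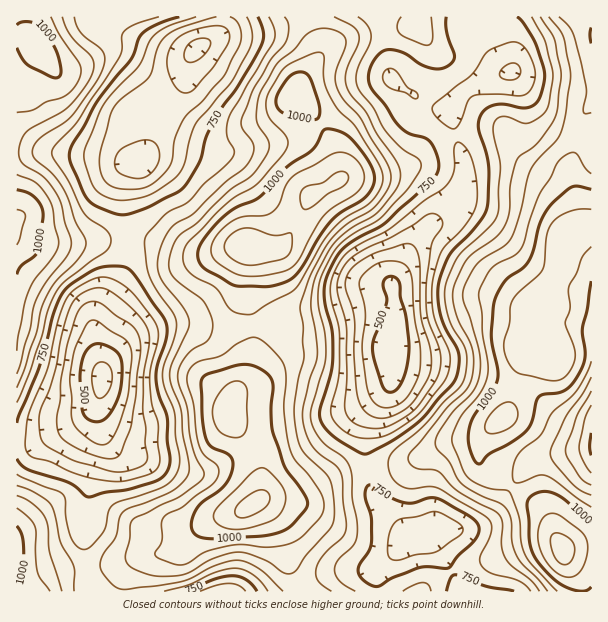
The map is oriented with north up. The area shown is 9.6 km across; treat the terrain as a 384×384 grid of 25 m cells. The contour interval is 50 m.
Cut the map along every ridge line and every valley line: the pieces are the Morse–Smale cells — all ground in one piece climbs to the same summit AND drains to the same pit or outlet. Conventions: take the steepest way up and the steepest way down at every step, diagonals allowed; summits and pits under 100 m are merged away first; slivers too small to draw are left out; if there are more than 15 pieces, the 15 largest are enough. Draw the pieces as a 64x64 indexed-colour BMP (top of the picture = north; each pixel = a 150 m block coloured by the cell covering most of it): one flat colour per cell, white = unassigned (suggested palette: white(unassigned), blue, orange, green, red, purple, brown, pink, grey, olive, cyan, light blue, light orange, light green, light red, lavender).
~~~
<image width="64" height="64" href="data:image/bmp;base64,Qk12CAAAAAAAAHYAAAAoAAAAQAAAAEAAAAABAAQAAAAAAAAIAAATCwAAEwsAABAAAAAAAAAA////ALR3HwAOf/8ALKAsACgn1gC9Z5QAS1aMAMJ34wB/f38AIr28AM++FwDox64AeLv/AIrfmACWmP8A1bDFAJmZmZlERLu7u7u7u7u7u7sAAAAAAAAAAA/////////wmZmZmUREu7u7u7u7u7u7uqoAAAAAAAAAD////////wCZmZmZRERLu7u7u7u7u7u6qqqqoAAAAAD/////////AJmZmZlERES7u7u7u7u7u6qqqqqqoAAAAP////////AAmZmZmURERERLu7u7u7u7qqqqqqqqAAAP////////8ACZmZmZRERERERLu7u7u7uqqqqqqqqgAP////////8AAJmZmZRERERERES7u7u7uqqqqqqqqqAA/////////wAAmZmZlEREREREREu7u7u6qqqqqqqqoAAAAAD////wAACZmZmURERERERERES7u6qqqqqqqqoAAAAAAA////AAAJmZmZlERERERERERES7qqqqqqqqoAAAAAAAAP//AAAAmZmZmUREREREREREREVVWqqqqqoAAAAAAAAA//AAAACZmZmZRERERERERERERVVVWqqqoAAAAAAAAAAAAAAAAJmZmZlERERERERERERFVVVVWqqgAAAAAAAAAMwAAAAAmZmZmZREREREREREREVVVVVVVaAAAAAAAAAMzAAAAACZmZmZlERERERERERERVVVVVVVURERAAAAAMzMwAAAAJmZmZmURERERERERERFVVVVVVVRERERAAAAzMzMzMAAZpmZmZRERERERERERFVVVVVVVVERERERAADMzMzMzMxmZpmZlERERERERERFVVVVVVVVUREREREREczMzMzMzGZmZpmURERERERERFVVVVVVVVVRERERERERHMzMzMzMZmZmZpRERERERERFVVVVVVVVVVERERERERERzMzMzMxmZmZmZEREREREREVVVVVVVVVVVREREREREREczMzMzGZmZmZkRERERERERFVVVVVVVVVVURERERERERzMzMzMZmZmZmRERERERERERVVVVVVVVVVRERERERERHMzMzMxmZmZmZkREREREREREVVVVVVVVVVURERERERERzMzMzGZmZmZmRERERERERERFVVVVVVVVVRERERERERHMzMzMZmZmZmhERERERERERERVVVVVVVVVEREREREREczMzMxmZmZmaIRERERERERERFVVVVVVVVURERERERERHAAMzGZmZmZoiERERERERERERVVVVVVVUhEREREREREQAAAAZmZmZmiIhEREREREREREUiIlVSIiERERERERERAAAABmZmZmaIiIiERERESIREgiIiIiIiIREREREREREAAAAGZmZmZoiIiIiIiIiIiIiCIiIiIiIhEREREREREQAAAAZmZmZmiIiIiIiIiIiIiCIiIiIiIiEREREREREREAAABmZmZmZoiIiIiIiIiIiIIiIiIiIiIREREREREREQAAAGZmZmZmaIiIiIiIiIiIgiIiIiIiIhEREREREREREAAAZmZmZmZoiIiIiIiIiIgiIiIiIiIiERERERERERERAABmZmZmZmaIiIiIiIiIiCIiIiIiIiIREREREREREREAAGZmZmZmZoiIiIiIiIiIIiIiIiIiIiERERERERERERAAZmZmZmZmiIiIiIiIiIgiIiIiIiIiIREREREREREREABmZmZmZmaIiDMzMzMzMzIiIiIiIiIiEREREREREREQAO7u7u7u7jMzMzMzMzMzMyIiIiIiIiIhERERERERERAA7u7u7u7uMzMzMzMzMzMzMiIiIiIiIiIREREREREREQDu7u7u7u4zMzMzMzMzMzMyIiIiIiIiIiERERERERERAO7u7u7u7jMzMzMzMzMzMzMiIiIiIiIiIiEREREREREA7u7u7u7uMzMzMzMzMzMzMyIiIiIiIiIiIREREREREQDu7u7u7u4zMzMzMzMzMzMzMyIiIiIiIiIiERERERERAO7u7u7u7jMzMzMzMzMzMzMzMiIiIiIiIiIREREREREA7u7u7u7uMzMzMzMzMzMzMzMzIiIiIiIiIhEREREREQDu7u7u7u7jMzMzMzMzMzMzMzMiIiIiIiIiERERERERAO7u7u53d3czMzMzMzMzMzMzMyIiIiIiIiIREREREREAd3d3d3d3czMzMzMzMzMzMzMyIiIiIiIiIREREREREQB3d3d3d3dzMzMzMzMzMzMzMzIiIiIiIiIhERERERERAHd3d3d3d3MzMzMzMzMzMzMzIiIiIiIiIiEREREREd3Qd3d3d3d3czMzMzMzMzMzMzIiIiIiIiIiERERERHd3dB3d3d3d3dzMzMzMzMzMzMzMiIiIiIiIiIREREREd3d0Hd3d3d3d3czMzMzMzMzMzMiIiIiIiIiIiEREREd3d3dd3d3d3d3d3dzMzMzMzMzMiIiIiIiIiIiIhERER3d3d13d3d3d3d3d3czMzMzMzMzIiIiIiIiIiIiIRER3d3d3Xd3d3d3d3d3d3MzMzMzMzMiIiIiIiIiIiIiIh3d3d3dd3cAd3d3d3d3czMzMzMzMzIiIiIiIiIiIiIi3d3d3d13cAAAd3d3d3dzMzMzMzMzMyIiIiIiIiIiIi3d3d3d3XcAAAAHd3dwAAAzMzMzMzMzIiIiIiIiIiIi3d3d3d3dcAAAAAB3cAAAAAAzMzMzMzMiIiIiIiIiIiLd3d3d3d0AAAAAAAAAAAAAAAMzMzMzMiIiIiIiIiIi3d3d3d3d3QAAAAAAAAAAAAAAAzMzMzMyIiIiIiIiIiLd3d3d3d3d"/>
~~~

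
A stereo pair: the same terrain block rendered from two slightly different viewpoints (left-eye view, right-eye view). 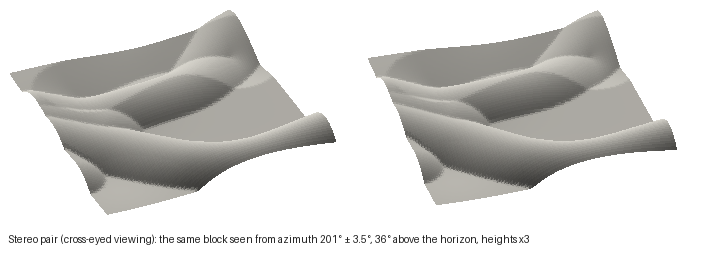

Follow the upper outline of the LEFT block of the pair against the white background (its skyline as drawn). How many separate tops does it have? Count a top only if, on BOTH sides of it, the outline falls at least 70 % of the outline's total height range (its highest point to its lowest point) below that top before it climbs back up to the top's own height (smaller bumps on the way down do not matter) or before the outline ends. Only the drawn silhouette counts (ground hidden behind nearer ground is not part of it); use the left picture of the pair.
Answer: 0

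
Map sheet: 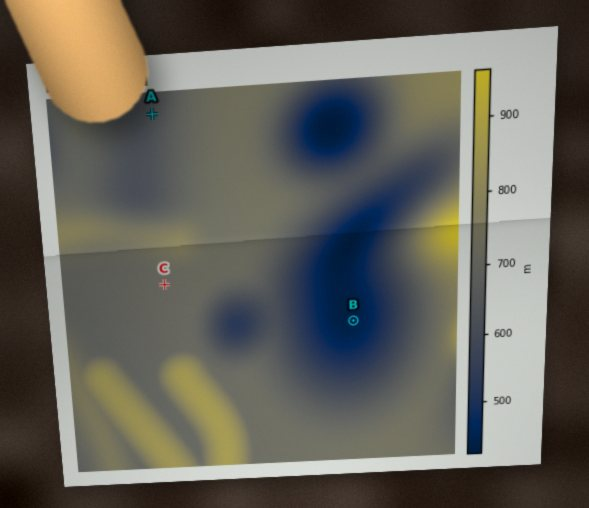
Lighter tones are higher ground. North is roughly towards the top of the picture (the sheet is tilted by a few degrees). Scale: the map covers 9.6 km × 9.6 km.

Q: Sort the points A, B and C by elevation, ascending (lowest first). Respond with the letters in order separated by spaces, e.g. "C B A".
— B A C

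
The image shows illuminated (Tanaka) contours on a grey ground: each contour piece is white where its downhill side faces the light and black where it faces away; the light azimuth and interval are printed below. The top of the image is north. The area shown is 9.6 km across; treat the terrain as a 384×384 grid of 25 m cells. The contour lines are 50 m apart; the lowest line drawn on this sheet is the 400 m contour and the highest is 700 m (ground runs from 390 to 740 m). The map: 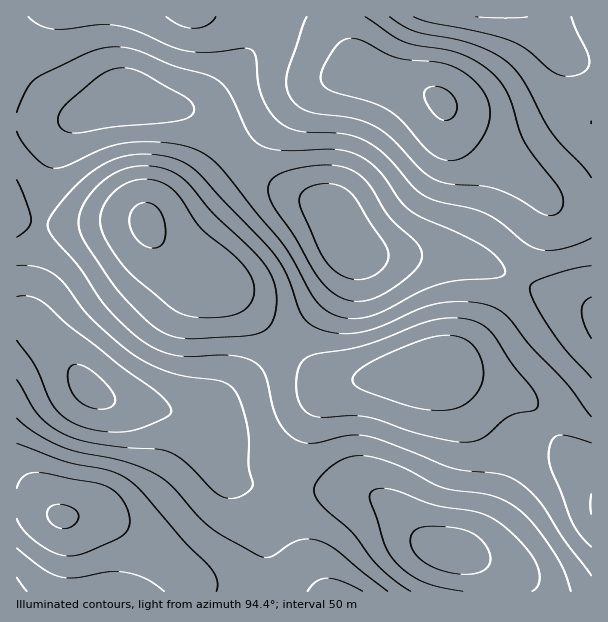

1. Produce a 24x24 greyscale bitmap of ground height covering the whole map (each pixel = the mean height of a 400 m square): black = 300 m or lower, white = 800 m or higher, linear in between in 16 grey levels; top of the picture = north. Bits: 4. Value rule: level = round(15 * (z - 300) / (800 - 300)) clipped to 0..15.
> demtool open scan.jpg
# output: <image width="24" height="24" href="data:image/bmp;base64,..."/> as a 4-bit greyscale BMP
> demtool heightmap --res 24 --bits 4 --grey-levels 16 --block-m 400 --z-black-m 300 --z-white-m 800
<image width="24" height="24" href="data:image/bmp;base64,Qk2WAQAAAAAAAHYAAAAoAAAAGAAAABgAAAABAAQAAAAAACABAAATCwAAEwsAABAAAAAAAAAAAAAAABEREQAiIiIAMzMzAERERABVVVUAZmZmAHd3dwCIiIgAmZmZAKqqqgC7u7sAzMzMAN3d3QDu7u4A////AHZmZmZnd2Z5q7u7qGVVVWZ3h3eazNy6l0M0RWeIiImrzMy5hkM0RniZmZmru6qYdURFZ4mZmZqqqYiHZVZniJmpmImZh3d2ZXiaqqqph3d3ZmZmZoq8y6qph2ZlVVVmZ5vMu6mZhlVEREVmeKvLqYiIdmVUQ0Vnibu6h2ZmZ3d2VEV4mruodlRFZ4mYdmeJqqqXZUREV5u6mIiZqpmGVDNEaLzMupmZmYh1QzRWis3cupmHeHdlMzVom83LqYh2Z4h1Q0aJrMy6h3dmZ4mHZWeaq7uodlVWZ5qpiJmZmZmHVEVWeJq7uqqph3dlQzRniZq7u7qodlVUMzRniZmquqmYdlREREV4mZiZmYiIdlRFVmeJmYeIh2ZndlVWiJmqqQ=="/>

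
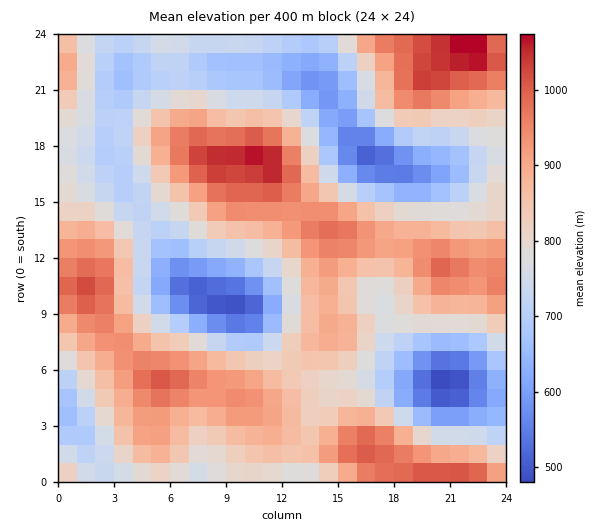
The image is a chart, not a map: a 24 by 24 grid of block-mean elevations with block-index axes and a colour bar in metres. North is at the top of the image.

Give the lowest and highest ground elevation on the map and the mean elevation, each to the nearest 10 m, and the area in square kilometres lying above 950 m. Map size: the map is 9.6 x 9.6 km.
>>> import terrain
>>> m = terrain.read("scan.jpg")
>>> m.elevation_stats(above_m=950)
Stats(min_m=470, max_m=1100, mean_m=810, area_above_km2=13.6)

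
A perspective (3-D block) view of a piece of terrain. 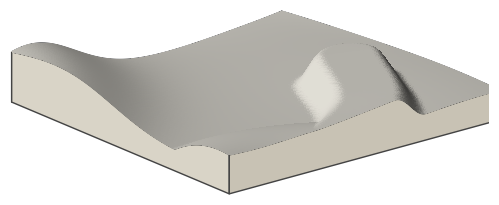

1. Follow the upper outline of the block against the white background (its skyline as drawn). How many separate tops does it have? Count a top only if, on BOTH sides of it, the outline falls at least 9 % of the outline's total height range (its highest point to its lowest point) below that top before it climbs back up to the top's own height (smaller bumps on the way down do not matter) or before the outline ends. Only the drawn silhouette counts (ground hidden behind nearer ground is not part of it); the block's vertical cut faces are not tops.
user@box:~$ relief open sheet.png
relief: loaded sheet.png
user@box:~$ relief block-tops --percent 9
2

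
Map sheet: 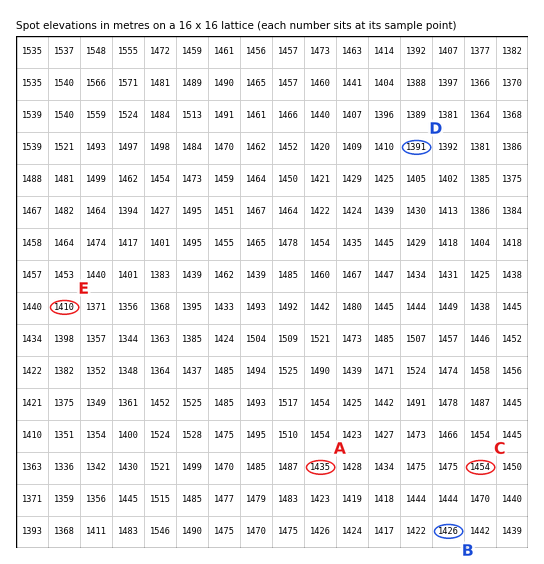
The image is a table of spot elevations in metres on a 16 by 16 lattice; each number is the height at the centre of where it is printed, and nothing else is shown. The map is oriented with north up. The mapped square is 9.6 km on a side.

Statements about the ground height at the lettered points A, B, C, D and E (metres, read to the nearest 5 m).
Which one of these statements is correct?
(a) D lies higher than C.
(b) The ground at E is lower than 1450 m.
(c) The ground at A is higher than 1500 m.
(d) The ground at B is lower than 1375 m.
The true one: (b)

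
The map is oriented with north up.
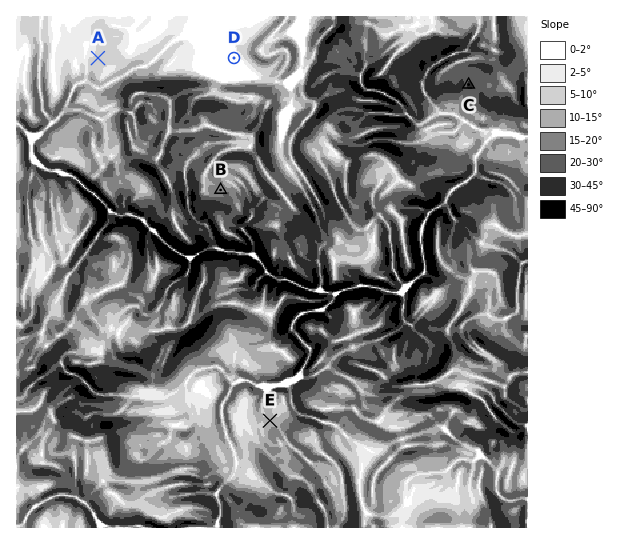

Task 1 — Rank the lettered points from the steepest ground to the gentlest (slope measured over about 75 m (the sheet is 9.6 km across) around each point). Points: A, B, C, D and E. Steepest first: C B E A D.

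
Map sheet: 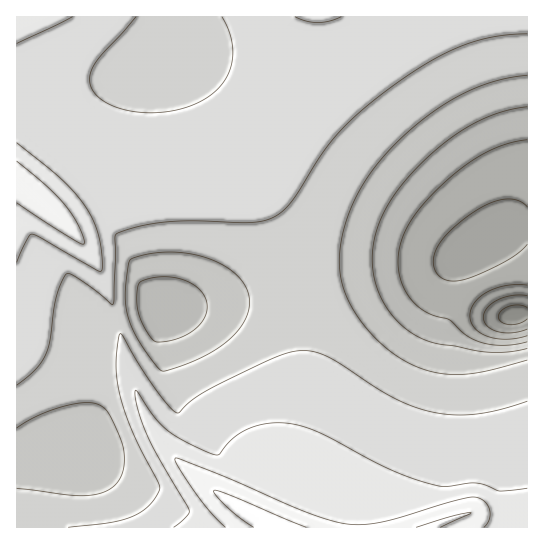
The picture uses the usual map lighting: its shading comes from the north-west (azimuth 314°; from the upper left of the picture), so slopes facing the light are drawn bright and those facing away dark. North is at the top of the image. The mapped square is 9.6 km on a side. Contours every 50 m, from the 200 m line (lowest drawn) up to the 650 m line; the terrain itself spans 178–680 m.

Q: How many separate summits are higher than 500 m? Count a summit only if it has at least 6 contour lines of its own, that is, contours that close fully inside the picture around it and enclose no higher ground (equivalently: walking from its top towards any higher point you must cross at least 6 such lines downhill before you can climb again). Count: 0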